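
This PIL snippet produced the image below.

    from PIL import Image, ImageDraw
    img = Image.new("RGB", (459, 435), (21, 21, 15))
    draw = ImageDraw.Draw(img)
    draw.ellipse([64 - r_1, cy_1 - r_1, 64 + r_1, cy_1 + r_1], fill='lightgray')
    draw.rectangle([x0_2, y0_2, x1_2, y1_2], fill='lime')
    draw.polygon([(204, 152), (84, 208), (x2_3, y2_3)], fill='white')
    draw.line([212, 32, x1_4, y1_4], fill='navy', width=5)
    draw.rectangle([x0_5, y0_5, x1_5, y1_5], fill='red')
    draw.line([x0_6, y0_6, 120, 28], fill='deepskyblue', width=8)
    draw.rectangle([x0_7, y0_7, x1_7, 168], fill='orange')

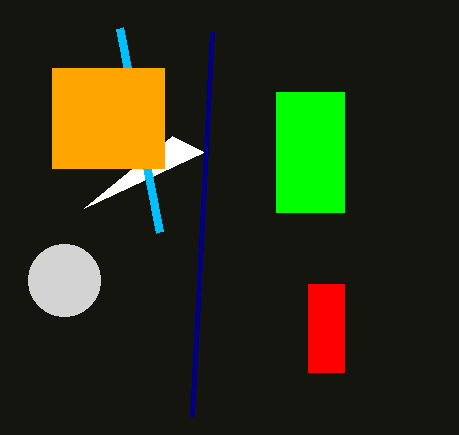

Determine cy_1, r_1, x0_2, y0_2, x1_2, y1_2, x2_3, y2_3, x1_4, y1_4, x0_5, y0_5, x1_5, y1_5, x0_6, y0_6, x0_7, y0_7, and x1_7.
cy_1 = 280; r_1 = 36; x0_2 = 276; y0_2 = 92; x1_2 = 344; y1_2 = 212; x2_3 = 172; y2_3 = 136; x1_4 = 192; y1_4 = 416; x0_5 = 308; y0_5 = 284; x1_5 = 344; y1_5 = 372; x0_6 = 160; y0_6 = 232; x0_7 = 52; y0_7 = 68; x1_7 = 164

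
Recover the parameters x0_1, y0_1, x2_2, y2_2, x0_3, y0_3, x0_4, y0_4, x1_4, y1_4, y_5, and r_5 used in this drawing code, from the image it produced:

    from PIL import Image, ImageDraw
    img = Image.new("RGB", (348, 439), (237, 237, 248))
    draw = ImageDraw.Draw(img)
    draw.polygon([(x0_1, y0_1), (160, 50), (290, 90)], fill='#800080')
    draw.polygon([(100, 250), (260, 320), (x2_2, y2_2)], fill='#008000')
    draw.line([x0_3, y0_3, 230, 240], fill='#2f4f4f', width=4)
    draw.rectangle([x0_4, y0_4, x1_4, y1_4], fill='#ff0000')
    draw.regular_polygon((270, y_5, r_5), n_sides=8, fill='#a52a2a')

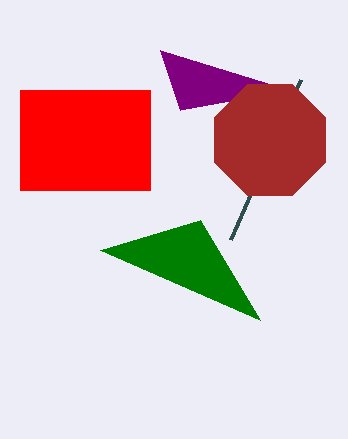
x0_1 = 180, y0_1 = 110, x2_2 = 200, y2_2 = 220, x0_3 = 300, y0_3 = 80, x0_4 = 20, y0_4 = 90, x1_4 = 150, y1_4 = 190, y_5 = 140, r_5 = 60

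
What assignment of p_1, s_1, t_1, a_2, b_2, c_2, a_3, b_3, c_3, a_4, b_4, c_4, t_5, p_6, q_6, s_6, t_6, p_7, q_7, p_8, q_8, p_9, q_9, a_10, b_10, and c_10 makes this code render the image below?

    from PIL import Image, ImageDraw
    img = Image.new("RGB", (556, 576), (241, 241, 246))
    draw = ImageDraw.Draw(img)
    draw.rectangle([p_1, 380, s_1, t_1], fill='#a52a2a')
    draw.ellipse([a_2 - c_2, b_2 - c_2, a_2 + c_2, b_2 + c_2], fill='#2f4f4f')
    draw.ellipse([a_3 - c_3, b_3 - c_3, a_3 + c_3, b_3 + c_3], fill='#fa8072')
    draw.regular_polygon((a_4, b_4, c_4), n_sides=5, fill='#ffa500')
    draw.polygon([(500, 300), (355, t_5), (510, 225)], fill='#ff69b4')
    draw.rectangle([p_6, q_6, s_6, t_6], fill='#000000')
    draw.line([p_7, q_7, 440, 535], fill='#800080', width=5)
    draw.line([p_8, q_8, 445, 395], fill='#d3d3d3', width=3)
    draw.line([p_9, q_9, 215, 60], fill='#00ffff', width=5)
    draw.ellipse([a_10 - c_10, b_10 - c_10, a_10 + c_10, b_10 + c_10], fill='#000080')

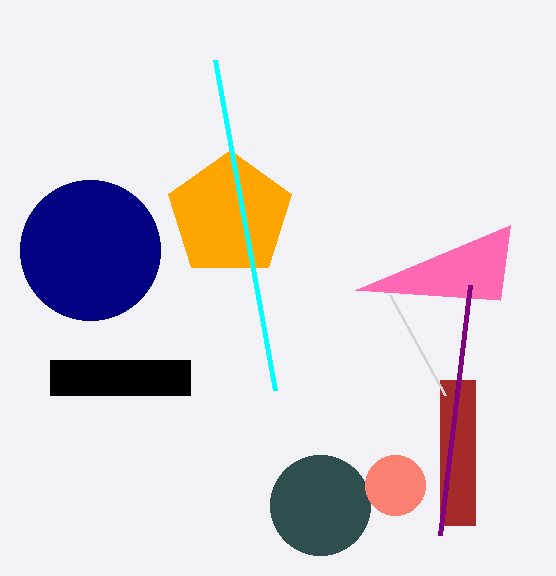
p_1 = 440, s_1 = 475, t_1 = 525, a_2 = 320, b_2 = 505, c_2 = 50, a_3 = 395, b_3 = 485, c_3 = 30, a_4 = 230, b_4 = 215, c_4 = 65, t_5 = 290, p_6 = 50, q_6 = 360, s_6 = 190, t_6 = 395, p_7 = 470, q_7 = 285, p_8 = 390, q_8 = 295, p_9 = 275, q_9 = 390, a_10 = 90, b_10 = 250, c_10 = 70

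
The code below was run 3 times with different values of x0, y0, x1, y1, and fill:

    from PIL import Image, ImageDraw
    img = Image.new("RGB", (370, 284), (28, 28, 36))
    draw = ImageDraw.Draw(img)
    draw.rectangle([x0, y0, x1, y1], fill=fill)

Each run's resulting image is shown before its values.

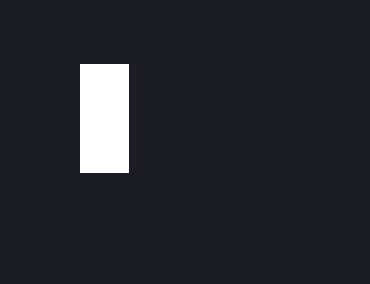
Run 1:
x0 = 80, y0 = 64, x1 = 128, y1 = 172, fill = 'white'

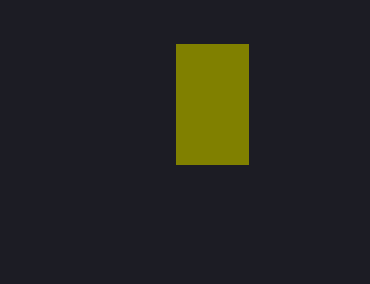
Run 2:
x0 = 176, y0 = 44, x1 = 248, y1 = 164, fill = 'olive'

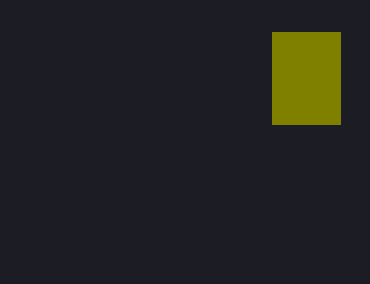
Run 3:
x0 = 272; y0 = 32; x1 = 340; y1 = 124; fill = 'olive'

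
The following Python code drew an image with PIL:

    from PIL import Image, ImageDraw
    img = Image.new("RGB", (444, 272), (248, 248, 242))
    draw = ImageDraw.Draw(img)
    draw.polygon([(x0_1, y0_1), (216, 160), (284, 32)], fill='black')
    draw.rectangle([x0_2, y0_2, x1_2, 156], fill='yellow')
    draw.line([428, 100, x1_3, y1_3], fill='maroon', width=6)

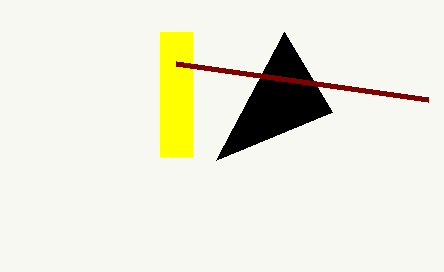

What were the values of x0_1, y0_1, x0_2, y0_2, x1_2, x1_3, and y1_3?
x0_1 = 332
y0_1 = 112
x0_2 = 160
y0_2 = 32
x1_2 = 192
x1_3 = 176
y1_3 = 64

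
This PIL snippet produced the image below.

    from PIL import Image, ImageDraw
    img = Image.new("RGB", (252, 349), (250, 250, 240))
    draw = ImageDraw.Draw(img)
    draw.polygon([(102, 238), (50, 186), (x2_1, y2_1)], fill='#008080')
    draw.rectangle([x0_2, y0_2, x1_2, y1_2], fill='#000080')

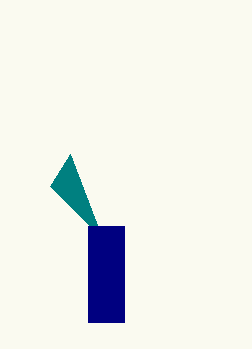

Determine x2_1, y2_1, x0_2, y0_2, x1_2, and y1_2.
x2_1 = 70
y2_1 = 154
x0_2 = 88
y0_2 = 226
x1_2 = 124
y1_2 = 322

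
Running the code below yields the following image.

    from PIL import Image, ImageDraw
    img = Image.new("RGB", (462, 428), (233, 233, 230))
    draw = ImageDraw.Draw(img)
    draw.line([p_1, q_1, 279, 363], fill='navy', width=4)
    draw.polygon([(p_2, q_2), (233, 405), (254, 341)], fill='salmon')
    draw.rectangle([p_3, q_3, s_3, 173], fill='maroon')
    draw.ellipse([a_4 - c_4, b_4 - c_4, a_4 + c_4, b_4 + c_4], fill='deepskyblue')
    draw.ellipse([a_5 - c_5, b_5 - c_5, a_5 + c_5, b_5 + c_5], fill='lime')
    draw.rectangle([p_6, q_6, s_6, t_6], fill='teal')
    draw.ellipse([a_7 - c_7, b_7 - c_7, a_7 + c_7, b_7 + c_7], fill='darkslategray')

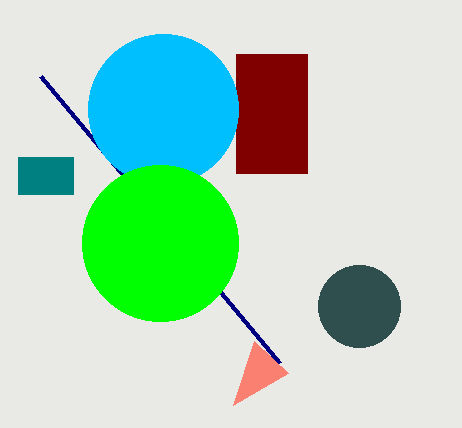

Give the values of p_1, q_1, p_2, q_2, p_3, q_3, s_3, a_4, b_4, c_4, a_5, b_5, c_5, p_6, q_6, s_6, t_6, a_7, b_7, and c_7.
p_1 = 40
q_1 = 76
p_2 = 288
q_2 = 373
p_3 = 236
q_3 = 54
s_3 = 307
a_4 = 163
b_4 = 109
c_4 = 75
a_5 = 160
b_5 = 243
c_5 = 78
p_6 = 18
q_6 = 157
s_6 = 73
t_6 = 194
a_7 = 359
b_7 = 306
c_7 = 41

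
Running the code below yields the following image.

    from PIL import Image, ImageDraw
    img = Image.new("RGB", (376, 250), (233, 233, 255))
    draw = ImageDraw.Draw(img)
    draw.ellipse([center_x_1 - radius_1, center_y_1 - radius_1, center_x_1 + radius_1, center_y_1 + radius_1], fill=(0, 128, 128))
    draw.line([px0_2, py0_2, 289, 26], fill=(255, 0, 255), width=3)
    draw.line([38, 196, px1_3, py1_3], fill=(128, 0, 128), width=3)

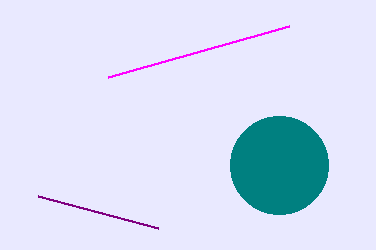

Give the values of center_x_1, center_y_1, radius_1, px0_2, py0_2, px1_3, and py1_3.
center_x_1 = 279
center_y_1 = 165
radius_1 = 49
px0_2 = 108
py0_2 = 77
px1_3 = 158
py1_3 = 228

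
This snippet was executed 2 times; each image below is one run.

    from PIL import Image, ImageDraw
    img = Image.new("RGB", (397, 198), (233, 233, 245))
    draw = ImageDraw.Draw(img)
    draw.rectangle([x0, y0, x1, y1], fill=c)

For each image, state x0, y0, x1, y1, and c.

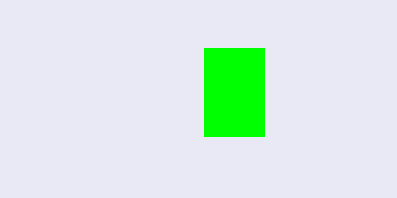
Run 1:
x0 = 204, y0 = 48, x1 = 264, y1 = 136, c = 'lime'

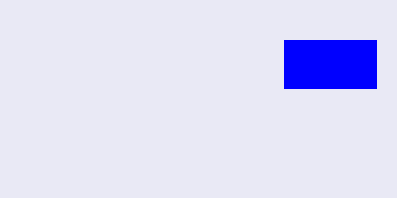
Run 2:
x0 = 284, y0 = 40, x1 = 376, y1 = 88, c = 'blue'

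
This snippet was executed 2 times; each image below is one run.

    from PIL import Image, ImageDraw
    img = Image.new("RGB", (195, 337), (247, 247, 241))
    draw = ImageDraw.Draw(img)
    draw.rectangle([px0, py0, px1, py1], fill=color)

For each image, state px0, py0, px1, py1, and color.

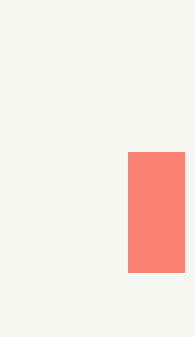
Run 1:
px0 = 128
py0 = 152
px1 = 184
py1 = 272
color = 'salmon'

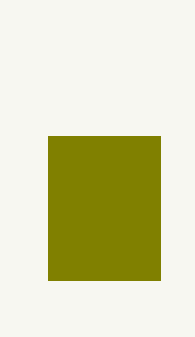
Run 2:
px0 = 48
py0 = 136
px1 = 160
py1 = 280
color = 'olive'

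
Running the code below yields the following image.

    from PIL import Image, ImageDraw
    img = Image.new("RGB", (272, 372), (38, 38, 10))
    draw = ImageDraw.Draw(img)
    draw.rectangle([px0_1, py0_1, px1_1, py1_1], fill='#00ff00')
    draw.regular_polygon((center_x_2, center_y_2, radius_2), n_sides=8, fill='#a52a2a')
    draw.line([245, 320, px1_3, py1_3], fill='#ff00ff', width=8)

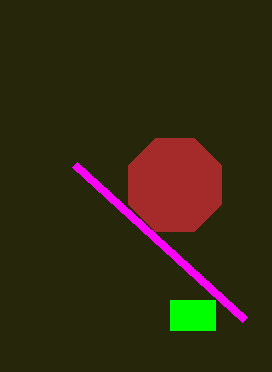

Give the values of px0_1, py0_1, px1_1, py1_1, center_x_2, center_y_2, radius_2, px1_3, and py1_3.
px0_1 = 170
py0_1 = 300
px1_1 = 215
py1_1 = 330
center_x_2 = 175
center_y_2 = 185
radius_2 = 50
px1_3 = 75
py1_3 = 165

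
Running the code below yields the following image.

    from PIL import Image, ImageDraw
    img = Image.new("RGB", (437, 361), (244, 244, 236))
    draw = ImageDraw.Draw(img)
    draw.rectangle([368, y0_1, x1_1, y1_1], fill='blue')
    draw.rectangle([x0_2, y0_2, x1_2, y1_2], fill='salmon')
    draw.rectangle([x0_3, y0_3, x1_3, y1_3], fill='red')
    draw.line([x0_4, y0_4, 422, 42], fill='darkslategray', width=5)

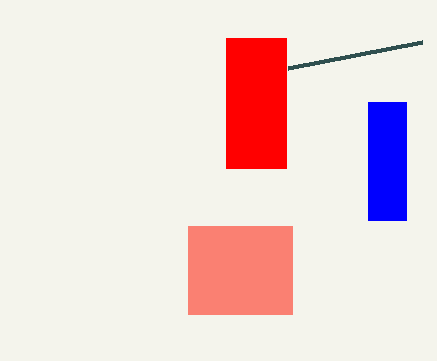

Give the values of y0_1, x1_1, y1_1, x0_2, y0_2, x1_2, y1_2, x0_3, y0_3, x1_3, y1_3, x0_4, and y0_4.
y0_1 = 102
x1_1 = 406
y1_1 = 220
x0_2 = 188
y0_2 = 226
x1_2 = 292
y1_2 = 314
x0_3 = 226
y0_3 = 38
x1_3 = 286
y1_3 = 168
x0_4 = 288
y0_4 = 68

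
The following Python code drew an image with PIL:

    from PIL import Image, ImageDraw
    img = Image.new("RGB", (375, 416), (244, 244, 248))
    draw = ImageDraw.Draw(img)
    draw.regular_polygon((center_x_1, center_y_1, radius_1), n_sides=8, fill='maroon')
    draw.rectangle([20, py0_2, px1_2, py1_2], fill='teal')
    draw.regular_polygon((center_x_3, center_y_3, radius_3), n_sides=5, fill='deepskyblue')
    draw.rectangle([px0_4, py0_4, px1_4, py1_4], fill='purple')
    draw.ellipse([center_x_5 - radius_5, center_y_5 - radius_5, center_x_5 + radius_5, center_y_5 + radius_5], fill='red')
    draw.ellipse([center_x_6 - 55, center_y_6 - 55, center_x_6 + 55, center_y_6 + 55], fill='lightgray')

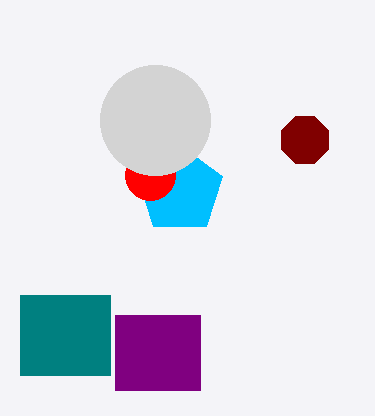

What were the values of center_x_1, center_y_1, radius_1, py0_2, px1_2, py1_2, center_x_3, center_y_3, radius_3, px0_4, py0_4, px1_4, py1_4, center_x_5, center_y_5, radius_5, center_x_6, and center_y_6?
center_x_1 = 305
center_y_1 = 140
radius_1 = 25
py0_2 = 295
px1_2 = 110
py1_2 = 375
center_x_3 = 180
center_y_3 = 190
radius_3 = 45
px0_4 = 115
py0_4 = 315
px1_4 = 200
py1_4 = 390
center_x_5 = 150
center_y_5 = 175
radius_5 = 25
center_x_6 = 155
center_y_6 = 120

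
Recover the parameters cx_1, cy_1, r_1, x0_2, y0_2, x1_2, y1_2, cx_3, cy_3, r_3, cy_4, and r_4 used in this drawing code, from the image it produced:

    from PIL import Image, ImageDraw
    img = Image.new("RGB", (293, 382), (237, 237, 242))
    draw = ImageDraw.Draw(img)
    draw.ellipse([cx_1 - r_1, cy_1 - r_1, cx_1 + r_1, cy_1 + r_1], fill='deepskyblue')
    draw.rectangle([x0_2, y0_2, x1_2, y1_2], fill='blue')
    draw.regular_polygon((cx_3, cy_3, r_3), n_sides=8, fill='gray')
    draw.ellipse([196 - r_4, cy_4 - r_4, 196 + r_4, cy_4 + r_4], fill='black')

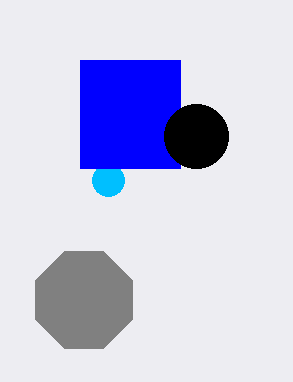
cx_1 = 108, cy_1 = 180, r_1 = 16, x0_2 = 80, y0_2 = 60, x1_2 = 180, y1_2 = 168, cx_3 = 84, cy_3 = 300, r_3 = 52, cy_4 = 136, r_4 = 32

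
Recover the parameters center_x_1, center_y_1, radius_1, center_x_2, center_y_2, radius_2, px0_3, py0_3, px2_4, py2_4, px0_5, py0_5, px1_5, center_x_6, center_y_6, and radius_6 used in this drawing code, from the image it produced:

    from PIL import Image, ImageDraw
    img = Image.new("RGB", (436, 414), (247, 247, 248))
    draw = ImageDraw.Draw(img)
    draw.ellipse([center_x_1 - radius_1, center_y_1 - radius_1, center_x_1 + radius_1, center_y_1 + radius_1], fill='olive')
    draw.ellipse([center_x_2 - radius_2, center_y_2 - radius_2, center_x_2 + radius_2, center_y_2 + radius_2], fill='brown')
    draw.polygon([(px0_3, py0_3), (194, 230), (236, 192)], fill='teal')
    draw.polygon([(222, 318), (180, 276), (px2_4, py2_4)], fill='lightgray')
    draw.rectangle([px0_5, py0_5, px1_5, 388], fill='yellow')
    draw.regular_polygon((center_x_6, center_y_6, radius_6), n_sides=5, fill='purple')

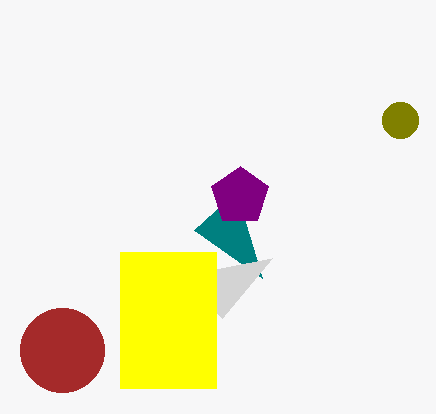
center_x_1 = 400, center_y_1 = 120, radius_1 = 18, center_x_2 = 62, center_y_2 = 350, radius_2 = 42, px0_3 = 262, py0_3 = 278, px2_4 = 272, py2_4 = 258, px0_5 = 120, py0_5 = 252, px1_5 = 216, center_x_6 = 240, center_y_6 = 196, radius_6 = 30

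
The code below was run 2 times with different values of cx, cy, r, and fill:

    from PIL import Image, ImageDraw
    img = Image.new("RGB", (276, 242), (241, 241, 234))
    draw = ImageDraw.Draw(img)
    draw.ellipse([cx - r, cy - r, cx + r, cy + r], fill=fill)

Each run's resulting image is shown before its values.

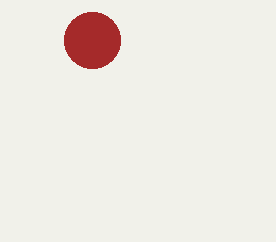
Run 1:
cx = 92, cy = 40, r = 28, fill = 'brown'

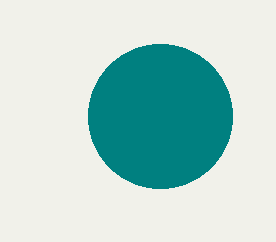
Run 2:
cx = 160, cy = 116, r = 72, fill = 'teal'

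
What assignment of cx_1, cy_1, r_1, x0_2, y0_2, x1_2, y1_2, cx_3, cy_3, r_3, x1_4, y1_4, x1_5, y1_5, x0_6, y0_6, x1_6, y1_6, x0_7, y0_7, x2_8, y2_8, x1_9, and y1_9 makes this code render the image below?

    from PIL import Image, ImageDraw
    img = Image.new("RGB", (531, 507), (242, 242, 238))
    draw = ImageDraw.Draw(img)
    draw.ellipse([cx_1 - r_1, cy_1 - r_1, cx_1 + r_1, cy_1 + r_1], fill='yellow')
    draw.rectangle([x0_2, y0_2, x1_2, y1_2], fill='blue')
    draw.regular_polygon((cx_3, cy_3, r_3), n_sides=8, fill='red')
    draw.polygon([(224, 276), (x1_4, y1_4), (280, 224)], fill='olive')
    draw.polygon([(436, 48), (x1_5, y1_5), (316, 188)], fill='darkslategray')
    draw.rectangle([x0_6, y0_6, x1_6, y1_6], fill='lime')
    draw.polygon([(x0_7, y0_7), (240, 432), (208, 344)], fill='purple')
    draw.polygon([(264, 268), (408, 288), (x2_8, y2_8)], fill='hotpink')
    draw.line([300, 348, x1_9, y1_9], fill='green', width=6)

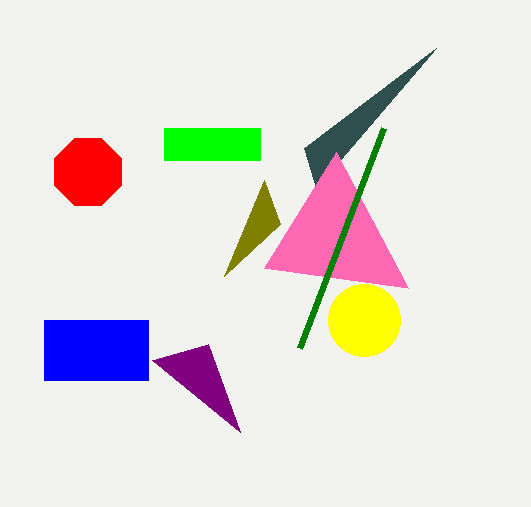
cx_1 = 364
cy_1 = 320
r_1 = 36
x0_2 = 44
y0_2 = 320
x1_2 = 148
y1_2 = 380
cx_3 = 88
cy_3 = 172
r_3 = 36
x1_4 = 264
y1_4 = 180
x1_5 = 304
y1_5 = 148
x0_6 = 164
y0_6 = 128
x1_6 = 260
y1_6 = 160
x0_7 = 152
y0_7 = 360
x2_8 = 336
y2_8 = 152
x1_9 = 384
y1_9 = 128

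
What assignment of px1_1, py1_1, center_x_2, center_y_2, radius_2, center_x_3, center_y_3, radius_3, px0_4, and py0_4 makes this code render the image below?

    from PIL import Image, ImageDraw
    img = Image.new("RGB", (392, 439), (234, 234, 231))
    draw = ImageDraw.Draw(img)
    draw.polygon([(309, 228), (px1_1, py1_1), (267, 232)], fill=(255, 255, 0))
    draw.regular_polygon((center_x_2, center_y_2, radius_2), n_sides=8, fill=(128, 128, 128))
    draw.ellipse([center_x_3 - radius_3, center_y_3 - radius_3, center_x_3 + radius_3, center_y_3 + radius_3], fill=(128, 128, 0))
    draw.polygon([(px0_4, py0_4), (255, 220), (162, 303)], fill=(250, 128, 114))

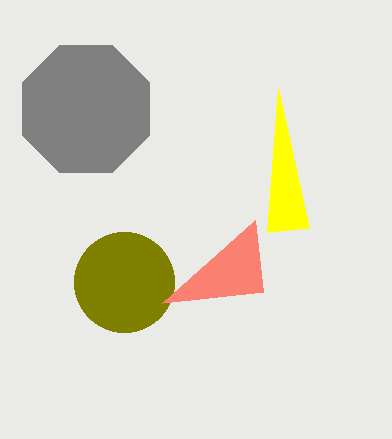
px1_1 = 278
py1_1 = 88
center_x_2 = 86
center_y_2 = 109
radius_2 = 69
center_x_3 = 124
center_y_3 = 282
radius_3 = 50
px0_4 = 263
py0_4 = 292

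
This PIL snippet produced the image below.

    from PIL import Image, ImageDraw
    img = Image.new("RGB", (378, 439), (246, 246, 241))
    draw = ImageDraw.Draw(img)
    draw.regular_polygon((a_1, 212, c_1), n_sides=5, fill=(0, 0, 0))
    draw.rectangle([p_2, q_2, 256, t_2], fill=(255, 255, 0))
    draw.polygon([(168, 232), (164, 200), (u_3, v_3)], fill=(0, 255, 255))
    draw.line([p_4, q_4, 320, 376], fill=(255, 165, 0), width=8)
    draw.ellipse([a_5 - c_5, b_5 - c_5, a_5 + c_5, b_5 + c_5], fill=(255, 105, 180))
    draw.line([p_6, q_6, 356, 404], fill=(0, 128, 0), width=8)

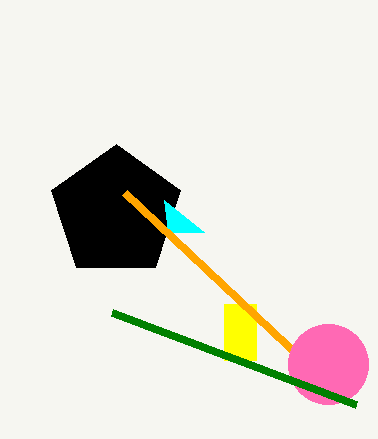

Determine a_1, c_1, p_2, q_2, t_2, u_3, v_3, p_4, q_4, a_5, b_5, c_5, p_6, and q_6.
a_1 = 116
c_1 = 68
p_2 = 224
q_2 = 304
t_2 = 360
u_3 = 204
v_3 = 232
p_4 = 124
q_4 = 192
a_5 = 328
b_5 = 364
c_5 = 40
p_6 = 112
q_6 = 312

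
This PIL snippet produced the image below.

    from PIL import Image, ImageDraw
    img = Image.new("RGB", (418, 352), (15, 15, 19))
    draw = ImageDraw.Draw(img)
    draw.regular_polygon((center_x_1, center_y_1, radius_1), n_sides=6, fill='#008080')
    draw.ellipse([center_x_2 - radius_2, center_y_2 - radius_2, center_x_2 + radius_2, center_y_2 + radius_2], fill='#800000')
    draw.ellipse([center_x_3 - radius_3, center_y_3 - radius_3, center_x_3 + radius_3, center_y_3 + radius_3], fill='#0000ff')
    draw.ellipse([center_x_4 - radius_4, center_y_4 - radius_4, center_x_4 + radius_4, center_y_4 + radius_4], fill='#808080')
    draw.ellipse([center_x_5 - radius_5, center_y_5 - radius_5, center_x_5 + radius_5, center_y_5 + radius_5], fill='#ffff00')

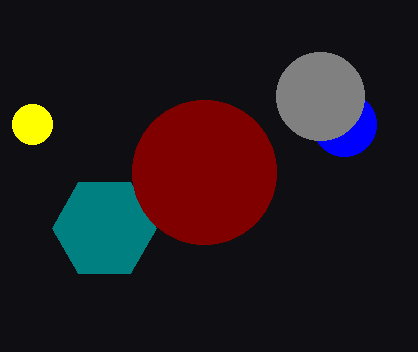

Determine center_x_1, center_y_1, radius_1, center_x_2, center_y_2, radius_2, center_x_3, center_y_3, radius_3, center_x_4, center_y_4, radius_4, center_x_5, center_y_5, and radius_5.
center_x_1 = 104, center_y_1 = 228, radius_1 = 52, center_x_2 = 204, center_y_2 = 172, radius_2 = 72, center_x_3 = 344, center_y_3 = 124, radius_3 = 32, center_x_4 = 320, center_y_4 = 96, radius_4 = 44, center_x_5 = 32, center_y_5 = 124, radius_5 = 20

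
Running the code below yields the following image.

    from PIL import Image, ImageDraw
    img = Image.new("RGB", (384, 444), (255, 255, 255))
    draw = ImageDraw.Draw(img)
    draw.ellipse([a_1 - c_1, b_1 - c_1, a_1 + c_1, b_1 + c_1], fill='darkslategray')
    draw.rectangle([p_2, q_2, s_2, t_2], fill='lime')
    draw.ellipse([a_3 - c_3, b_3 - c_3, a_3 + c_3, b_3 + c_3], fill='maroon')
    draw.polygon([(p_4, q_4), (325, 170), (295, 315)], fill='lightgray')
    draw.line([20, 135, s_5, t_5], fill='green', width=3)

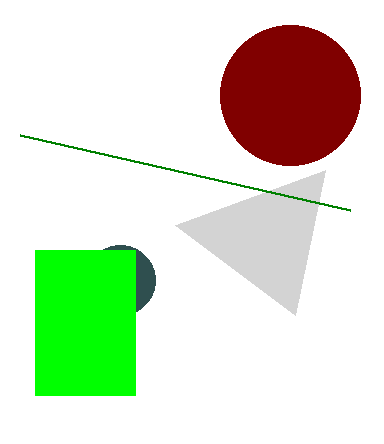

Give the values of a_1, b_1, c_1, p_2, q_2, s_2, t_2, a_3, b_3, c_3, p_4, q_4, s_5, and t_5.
a_1 = 120
b_1 = 280
c_1 = 35
p_2 = 35
q_2 = 250
s_2 = 135
t_2 = 395
a_3 = 290
b_3 = 95
c_3 = 70
p_4 = 175
q_4 = 225
s_5 = 350
t_5 = 210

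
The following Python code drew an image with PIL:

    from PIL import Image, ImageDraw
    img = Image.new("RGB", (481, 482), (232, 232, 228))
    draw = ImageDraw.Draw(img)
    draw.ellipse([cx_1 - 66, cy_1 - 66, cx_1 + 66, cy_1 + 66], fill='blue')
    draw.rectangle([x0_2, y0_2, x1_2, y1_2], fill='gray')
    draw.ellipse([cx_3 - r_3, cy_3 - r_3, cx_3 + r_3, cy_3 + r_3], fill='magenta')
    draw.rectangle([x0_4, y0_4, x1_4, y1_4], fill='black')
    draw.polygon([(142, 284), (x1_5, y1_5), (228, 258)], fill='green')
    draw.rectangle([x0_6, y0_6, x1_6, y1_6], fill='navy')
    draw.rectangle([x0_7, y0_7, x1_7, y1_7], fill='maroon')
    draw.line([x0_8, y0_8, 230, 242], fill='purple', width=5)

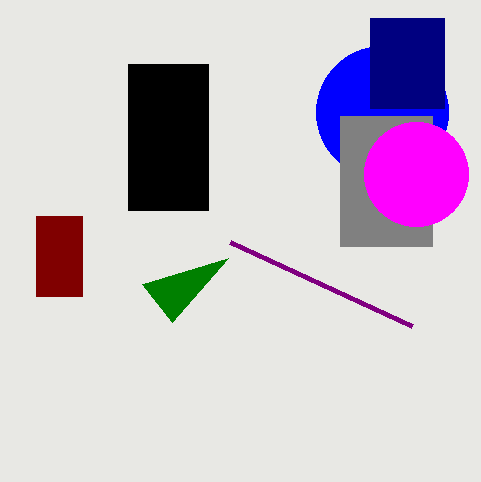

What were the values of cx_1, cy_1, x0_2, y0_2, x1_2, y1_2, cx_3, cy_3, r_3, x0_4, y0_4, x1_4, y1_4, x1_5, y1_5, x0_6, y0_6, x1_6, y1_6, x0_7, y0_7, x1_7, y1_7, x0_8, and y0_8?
cx_1 = 382, cy_1 = 112, x0_2 = 340, y0_2 = 116, x1_2 = 432, y1_2 = 246, cx_3 = 416, cy_3 = 174, r_3 = 52, x0_4 = 128, y0_4 = 64, x1_4 = 208, y1_4 = 210, x1_5 = 172, y1_5 = 322, x0_6 = 370, y0_6 = 18, x1_6 = 444, y1_6 = 108, x0_7 = 36, y0_7 = 216, x1_7 = 82, y1_7 = 296, x0_8 = 412, y0_8 = 326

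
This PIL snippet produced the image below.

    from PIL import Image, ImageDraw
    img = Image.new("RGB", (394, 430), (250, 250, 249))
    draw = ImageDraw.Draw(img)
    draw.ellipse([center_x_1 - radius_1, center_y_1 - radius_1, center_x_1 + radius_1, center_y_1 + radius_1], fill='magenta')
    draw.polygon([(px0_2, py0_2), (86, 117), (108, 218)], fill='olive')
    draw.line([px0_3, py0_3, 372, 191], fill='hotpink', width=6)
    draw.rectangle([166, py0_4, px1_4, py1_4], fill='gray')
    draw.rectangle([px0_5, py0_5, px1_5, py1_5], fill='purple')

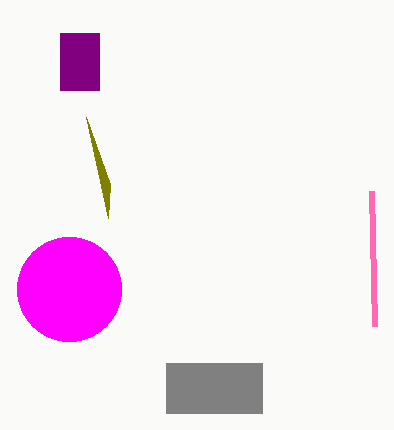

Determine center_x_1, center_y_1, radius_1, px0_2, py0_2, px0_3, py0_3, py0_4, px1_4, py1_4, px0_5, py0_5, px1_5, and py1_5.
center_x_1 = 69, center_y_1 = 289, radius_1 = 52, px0_2 = 110, py0_2 = 184, px0_3 = 375, py0_3 = 326, py0_4 = 363, px1_4 = 262, py1_4 = 413, px0_5 = 60, py0_5 = 33, px1_5 = 99, py1_5 = 90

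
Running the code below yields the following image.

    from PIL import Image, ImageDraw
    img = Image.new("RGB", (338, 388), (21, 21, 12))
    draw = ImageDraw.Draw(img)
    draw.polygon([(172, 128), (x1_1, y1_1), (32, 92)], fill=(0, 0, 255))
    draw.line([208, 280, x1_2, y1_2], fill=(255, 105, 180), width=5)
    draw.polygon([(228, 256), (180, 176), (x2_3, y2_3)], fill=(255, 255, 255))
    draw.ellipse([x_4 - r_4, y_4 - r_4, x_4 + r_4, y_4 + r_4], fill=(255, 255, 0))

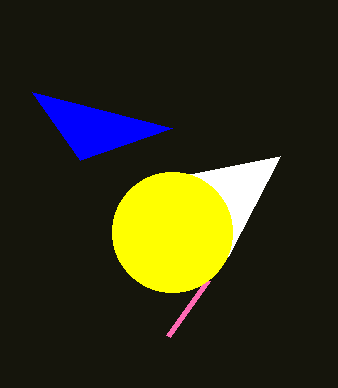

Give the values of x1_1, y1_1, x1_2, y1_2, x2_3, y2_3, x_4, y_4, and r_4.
x1_1 = 80
y1_1 = 160
x1_2 = 168
y1_2 = 336
x2_3 = 280
y2_3 = 156
x_4 = 172
y_4 = 232
r_4 = 60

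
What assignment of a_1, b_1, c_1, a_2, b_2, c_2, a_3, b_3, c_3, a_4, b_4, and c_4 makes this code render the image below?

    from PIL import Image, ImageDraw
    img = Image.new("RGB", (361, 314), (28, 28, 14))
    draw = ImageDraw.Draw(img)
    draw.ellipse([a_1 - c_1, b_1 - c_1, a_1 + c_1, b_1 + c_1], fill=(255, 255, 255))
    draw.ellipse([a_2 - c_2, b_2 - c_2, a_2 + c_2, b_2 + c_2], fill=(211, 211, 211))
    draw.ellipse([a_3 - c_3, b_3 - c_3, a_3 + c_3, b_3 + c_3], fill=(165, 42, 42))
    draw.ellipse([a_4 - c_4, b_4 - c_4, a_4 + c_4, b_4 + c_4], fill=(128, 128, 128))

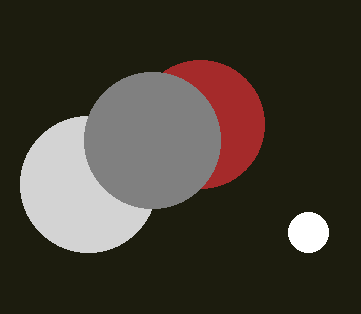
a_1 = 308
b_1 = 232
c_1 = 20
a_2 = 88
b_2 = 184
c_2 = 68
a_3 = 200
b_3 = 124
c_3 = 64
a_4 = 152
b_4 = 140
c_4 = 68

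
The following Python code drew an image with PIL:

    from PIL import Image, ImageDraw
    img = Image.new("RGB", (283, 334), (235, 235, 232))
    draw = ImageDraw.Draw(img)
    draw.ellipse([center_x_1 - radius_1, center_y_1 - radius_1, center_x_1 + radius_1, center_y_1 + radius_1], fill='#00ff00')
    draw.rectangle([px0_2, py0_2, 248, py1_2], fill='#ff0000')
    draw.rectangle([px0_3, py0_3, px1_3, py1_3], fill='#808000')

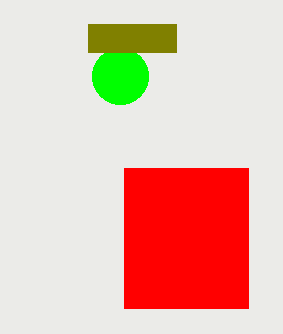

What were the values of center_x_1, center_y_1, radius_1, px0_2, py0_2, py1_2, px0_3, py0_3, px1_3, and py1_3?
center_x_1 = 120, center_y_1 = 76, radius_1 = 28, px0_2 = 124, py0_2 = 168, py1_2 = 308, px0_3 = 88, py0_3 = 24, px1_3 = 176, py1_3 = 52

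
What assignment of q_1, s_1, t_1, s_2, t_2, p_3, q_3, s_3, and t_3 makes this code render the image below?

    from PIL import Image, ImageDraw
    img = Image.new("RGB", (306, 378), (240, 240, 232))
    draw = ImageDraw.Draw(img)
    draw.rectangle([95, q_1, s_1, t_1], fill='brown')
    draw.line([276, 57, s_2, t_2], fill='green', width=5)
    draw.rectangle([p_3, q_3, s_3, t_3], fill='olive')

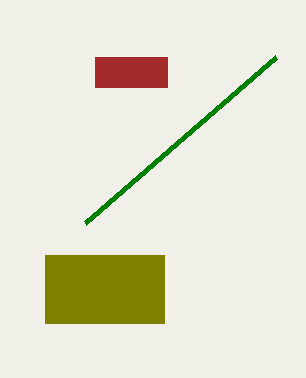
q_1 = 57, s_1 = 167, t_1 = 87, s_2 = 85, t_2 = 223, p_3 = 45, q_3 = 255, s_3 = 164, t_3 = 323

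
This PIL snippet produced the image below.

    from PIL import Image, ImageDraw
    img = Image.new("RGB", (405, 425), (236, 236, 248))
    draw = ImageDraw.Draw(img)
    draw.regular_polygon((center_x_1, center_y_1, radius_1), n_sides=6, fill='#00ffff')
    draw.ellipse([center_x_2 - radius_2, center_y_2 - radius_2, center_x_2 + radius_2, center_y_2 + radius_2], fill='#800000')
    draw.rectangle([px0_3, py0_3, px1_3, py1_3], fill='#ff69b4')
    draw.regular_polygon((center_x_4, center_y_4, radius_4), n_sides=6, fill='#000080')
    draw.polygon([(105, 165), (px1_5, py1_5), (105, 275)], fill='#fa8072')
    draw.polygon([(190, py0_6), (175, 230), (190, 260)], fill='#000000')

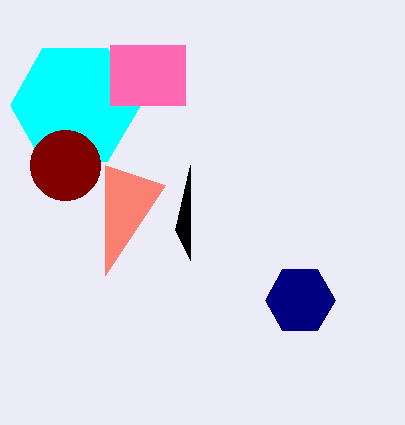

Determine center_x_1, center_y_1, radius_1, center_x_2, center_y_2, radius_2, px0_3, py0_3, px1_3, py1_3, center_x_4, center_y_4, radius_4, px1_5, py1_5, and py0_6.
center_x_1 = 75, center_y_1 = 105, radius_1 = 65, center_x_2 = 65, center_y_2 = 165, radius_2 = 35, px0_3 = 110, py0_3 = 45, px1_3 = 185, py1_3 = 105, center_x_4 = 300, center_y_4 = 300, radius_4 = 35, px1_5 = 165, py1_5 = 185, py0_6 = 165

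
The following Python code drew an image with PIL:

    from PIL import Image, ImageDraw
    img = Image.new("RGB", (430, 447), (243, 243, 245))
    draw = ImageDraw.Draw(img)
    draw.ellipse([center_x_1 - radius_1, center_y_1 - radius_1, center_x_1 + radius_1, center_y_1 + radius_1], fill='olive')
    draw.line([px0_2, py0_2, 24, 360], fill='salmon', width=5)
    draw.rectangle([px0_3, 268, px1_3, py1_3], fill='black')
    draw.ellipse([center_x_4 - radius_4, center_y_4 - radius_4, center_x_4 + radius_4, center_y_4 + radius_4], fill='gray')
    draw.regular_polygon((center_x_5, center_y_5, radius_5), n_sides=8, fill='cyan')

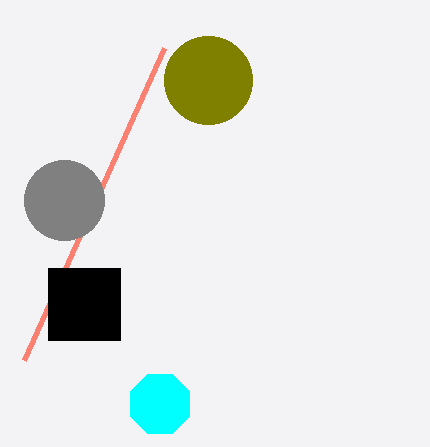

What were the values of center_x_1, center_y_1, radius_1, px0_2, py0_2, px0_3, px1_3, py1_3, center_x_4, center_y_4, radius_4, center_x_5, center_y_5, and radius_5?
center_x_1 = 208, center_y_1 = 80, radius_1 = 44, px0_2 = 164, py0_2 = 48, px0_3 = 48, px1_3 = 120, py1_3 = 340, center_x_4 = 64, center_y_4 = 200, radius_4 = 40, center_x_5 = 160, center_y_5 = 404, radius_5 = 32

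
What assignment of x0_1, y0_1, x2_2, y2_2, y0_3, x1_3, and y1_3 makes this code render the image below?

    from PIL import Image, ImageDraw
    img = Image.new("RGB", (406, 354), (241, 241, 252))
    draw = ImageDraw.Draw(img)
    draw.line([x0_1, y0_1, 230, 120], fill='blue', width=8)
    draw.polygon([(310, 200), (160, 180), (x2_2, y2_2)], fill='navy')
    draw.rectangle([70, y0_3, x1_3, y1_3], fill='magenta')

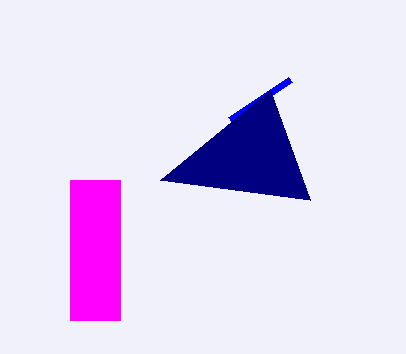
x0_1 = 290; y0_1 = 80; x2_2 = 270; y2_2 = 90; y0_3 = 180; x1_3 = 120; y1_3 = 320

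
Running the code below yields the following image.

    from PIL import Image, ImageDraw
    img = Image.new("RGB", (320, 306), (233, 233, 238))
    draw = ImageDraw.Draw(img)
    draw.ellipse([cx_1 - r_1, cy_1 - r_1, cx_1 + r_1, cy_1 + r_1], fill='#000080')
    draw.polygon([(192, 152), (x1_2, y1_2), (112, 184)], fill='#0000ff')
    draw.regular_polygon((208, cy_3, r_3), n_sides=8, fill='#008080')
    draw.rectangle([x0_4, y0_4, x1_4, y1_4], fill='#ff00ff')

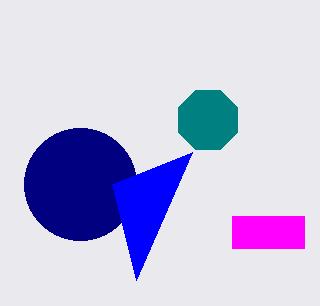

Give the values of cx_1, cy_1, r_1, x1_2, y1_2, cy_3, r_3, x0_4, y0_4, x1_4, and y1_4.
cx_1 = 80; cy_1 = 184; r_1 = 56; x1_2 = 136; y1_2 = 280; cy_3 = 120; r_3 = 32; x0_4 = 232; y0_4 = 216; x1_4 = 304; y1_4 = 248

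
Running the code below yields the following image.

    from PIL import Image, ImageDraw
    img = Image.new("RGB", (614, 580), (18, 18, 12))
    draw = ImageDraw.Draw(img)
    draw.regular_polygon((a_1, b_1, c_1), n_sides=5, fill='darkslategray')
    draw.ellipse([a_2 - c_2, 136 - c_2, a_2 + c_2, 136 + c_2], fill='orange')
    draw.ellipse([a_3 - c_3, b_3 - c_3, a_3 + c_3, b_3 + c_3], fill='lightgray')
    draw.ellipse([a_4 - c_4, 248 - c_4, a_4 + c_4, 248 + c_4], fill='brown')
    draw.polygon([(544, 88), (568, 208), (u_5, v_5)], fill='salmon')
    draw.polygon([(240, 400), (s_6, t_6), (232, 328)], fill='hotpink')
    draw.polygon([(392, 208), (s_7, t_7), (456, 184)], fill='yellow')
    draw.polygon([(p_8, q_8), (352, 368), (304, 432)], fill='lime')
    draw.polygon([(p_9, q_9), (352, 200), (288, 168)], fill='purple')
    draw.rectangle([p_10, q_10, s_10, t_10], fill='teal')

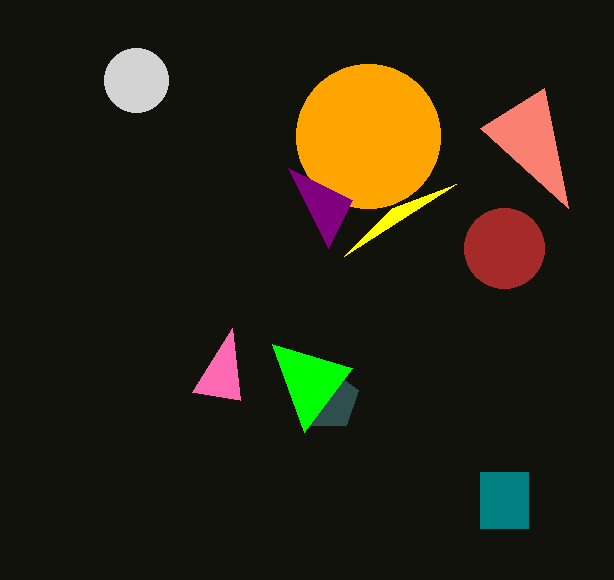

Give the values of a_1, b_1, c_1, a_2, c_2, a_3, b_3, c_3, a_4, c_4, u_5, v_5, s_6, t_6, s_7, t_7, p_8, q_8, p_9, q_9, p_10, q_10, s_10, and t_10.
a_1 = 328; b_1 = 400; c_1 = 32; a_2 = 368; c_2 = 72; a_3 = 136; b_3 = 80; c_3 = 32; a_4 = 504; c_4 = 40; u_5 = 480; v_5 = 128; s_6 = 192; t_6 = 392; s_7 = 344; t_7 = 256; p_8 = 272; q_8 = 344; p_9 = 328; q_9 = 248; p_10 = 480; q_10 = 472; s_10 = 528; t_10 = 528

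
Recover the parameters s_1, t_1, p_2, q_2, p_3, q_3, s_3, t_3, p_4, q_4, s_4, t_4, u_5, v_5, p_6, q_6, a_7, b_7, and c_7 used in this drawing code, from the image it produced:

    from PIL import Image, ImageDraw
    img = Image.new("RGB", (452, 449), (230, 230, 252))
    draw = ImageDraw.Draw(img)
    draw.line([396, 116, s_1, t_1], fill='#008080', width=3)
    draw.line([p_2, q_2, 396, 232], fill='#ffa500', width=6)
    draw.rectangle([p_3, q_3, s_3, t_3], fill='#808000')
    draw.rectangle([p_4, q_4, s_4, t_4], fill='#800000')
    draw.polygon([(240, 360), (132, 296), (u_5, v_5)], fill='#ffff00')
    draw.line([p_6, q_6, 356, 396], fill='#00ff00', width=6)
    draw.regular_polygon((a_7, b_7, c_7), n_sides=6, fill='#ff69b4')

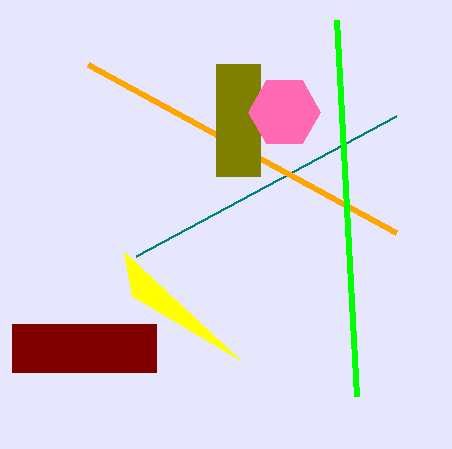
s_1 = 136; t_1 = 256; p_2 = 88; q_2 = 64; p_3 = 216; q_3 = 64; s_3 = 260; t_3 = 176; p_4 = 12; q_4 = 324; s_4 = 156; t_4 = 372; u_5 = 124; v_5 = 252; p_6 = 336; q_6 = 20; a_7 = 284; b_7 = 112; c_7 = 36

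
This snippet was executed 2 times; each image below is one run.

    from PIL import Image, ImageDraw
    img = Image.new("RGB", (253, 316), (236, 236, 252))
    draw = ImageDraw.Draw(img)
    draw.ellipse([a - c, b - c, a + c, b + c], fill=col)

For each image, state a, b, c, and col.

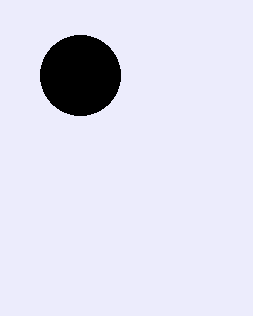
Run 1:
a = 80
b = 75
c = 40
col = 'black'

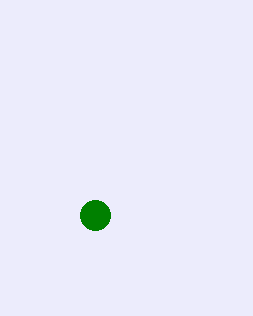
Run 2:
a = 95, b = 215, c = 15, col = 'green'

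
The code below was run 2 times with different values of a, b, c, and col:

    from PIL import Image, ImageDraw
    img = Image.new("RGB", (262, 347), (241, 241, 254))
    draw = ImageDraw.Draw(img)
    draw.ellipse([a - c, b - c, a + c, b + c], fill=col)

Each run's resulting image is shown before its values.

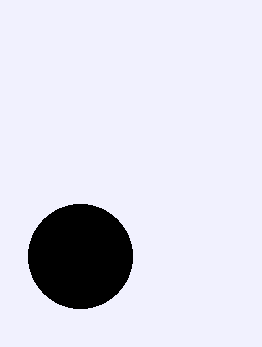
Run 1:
a = 80; b = 256; c = 52; col = 'black'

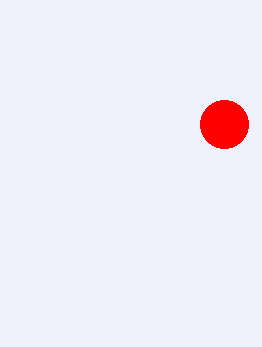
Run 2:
a = 224
b = 124
c = 24
col = 'red'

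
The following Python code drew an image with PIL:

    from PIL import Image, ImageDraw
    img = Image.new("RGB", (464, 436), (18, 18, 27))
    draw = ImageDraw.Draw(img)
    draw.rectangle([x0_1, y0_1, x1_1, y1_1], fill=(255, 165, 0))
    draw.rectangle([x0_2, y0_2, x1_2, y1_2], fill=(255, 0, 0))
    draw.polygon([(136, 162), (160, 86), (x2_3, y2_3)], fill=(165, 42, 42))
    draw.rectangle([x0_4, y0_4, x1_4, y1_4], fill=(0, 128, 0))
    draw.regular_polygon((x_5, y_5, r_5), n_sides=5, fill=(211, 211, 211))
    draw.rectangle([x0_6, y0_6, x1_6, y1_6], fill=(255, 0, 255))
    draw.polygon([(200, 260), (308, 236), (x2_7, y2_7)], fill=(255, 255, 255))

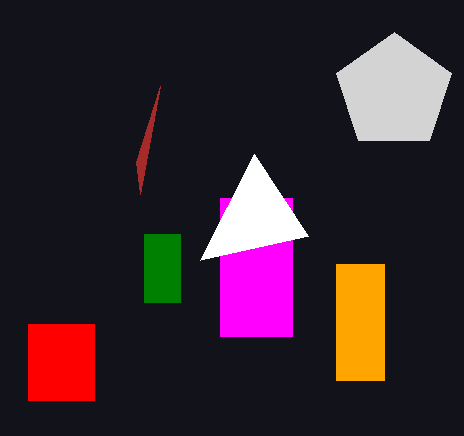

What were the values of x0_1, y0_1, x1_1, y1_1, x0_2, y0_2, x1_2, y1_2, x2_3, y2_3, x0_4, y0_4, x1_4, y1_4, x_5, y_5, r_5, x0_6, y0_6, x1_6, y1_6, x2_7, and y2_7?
x0_1 = 336; y0_1 = 264; x1_1 = 384; y1_1 = 380; x0_2 = 28; y0_2 = 324; x1_2 = 94; y1_2 = 400; x2_3 = 140; y2_3 = 194; x0_4 = 144; y0_4 = 234; x1_4 = 180; y1_4 = 302; x_5 = 394; y_5 = 92; r_5 = 60; x0_6 = 220; y0_6 = 198; x1_6 = 292; y1_6 = 336; x2_7 = 254; y2_7 = 154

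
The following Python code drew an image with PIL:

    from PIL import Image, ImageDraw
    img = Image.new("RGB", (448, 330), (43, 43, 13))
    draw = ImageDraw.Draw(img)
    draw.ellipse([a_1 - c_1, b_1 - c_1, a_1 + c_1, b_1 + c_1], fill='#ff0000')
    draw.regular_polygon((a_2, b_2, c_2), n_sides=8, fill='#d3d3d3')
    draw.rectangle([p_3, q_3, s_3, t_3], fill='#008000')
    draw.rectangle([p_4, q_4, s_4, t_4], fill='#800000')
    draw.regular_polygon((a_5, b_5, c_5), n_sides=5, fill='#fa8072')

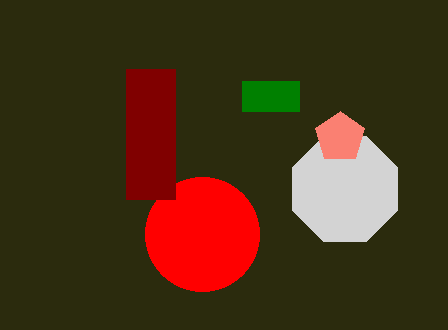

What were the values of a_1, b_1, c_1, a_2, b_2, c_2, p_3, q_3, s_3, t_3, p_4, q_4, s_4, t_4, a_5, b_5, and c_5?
a_1 = 202; b_1 = 234; c_1 = 57; a_2 = 345; b_2 = 189; c_2 = 57; p_3 = 242; q_3 = 81; s_3 = 299; t_3 = 111; p_4 = 126; q_4 = 69; s_4 = 175; t_4 = 199; a_5 = 340; b_5 = 137; c_5 = 26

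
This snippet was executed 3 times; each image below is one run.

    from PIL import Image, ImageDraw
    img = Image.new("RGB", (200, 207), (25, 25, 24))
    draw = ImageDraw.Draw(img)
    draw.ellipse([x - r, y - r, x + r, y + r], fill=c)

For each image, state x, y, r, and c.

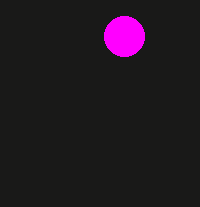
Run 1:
x = 124; y = 36; r = 20; c = 'magenta'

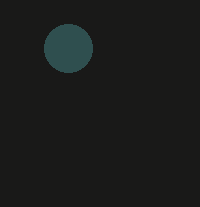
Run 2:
x = 68
y = 48
r = 24
c = 'darkslategray'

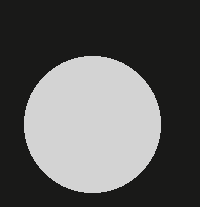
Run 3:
x = 92
y = 124
r = 68
c = 'lightgray'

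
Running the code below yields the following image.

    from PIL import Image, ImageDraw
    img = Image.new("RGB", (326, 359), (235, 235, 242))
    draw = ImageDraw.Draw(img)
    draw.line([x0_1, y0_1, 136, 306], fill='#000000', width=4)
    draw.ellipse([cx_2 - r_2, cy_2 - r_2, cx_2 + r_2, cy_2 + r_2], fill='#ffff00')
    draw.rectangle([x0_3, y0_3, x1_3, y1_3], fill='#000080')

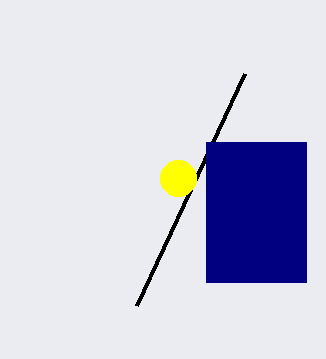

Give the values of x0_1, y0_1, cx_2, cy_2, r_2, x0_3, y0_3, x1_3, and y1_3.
x0_1 = 244
y0_1 = 74
cx_2 = 178
cy_2 = 178
r_2 = 18
x0_3 = 206
y0_3 = 142
x1_3 = 306
y1_3 = 282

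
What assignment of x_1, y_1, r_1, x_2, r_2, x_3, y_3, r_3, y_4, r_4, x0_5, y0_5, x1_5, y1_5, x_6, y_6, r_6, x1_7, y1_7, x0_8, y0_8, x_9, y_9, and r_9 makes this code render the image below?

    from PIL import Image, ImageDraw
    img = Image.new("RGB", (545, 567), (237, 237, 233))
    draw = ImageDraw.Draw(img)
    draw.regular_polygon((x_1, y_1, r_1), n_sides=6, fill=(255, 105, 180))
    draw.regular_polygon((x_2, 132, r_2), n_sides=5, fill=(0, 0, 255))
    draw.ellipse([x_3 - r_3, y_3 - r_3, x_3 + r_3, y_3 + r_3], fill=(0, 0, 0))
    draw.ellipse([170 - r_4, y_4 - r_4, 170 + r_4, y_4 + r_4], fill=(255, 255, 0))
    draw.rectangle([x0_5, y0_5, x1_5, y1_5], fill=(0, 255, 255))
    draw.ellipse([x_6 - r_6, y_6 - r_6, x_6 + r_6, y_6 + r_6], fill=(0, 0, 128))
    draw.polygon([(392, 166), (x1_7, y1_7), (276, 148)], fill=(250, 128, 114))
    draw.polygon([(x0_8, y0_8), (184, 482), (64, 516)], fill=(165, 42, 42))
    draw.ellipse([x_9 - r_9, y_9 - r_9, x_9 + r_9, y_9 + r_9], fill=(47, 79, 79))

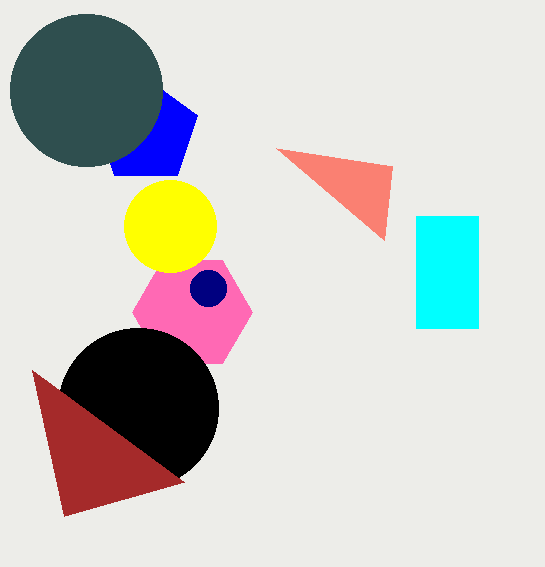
x_1 = 192, y_1 = 312, r_1 = 60, x_2 = 146, r_2 = 54, x_3 = 138, y_3 = 408, r_3 = 80, y_4 = 226, r_4 = 46, x0_5 = 416, y0_5 = 216, x1_5 = 478, y1_5 = 328, x_6 = 208, y_6 = 288, r_6 = 18, x1_7 = 384, y1_7 = 240, x0_8 = 32, y0_8 = 370, x_9 = 86, y_9 = 90, r_9 = 76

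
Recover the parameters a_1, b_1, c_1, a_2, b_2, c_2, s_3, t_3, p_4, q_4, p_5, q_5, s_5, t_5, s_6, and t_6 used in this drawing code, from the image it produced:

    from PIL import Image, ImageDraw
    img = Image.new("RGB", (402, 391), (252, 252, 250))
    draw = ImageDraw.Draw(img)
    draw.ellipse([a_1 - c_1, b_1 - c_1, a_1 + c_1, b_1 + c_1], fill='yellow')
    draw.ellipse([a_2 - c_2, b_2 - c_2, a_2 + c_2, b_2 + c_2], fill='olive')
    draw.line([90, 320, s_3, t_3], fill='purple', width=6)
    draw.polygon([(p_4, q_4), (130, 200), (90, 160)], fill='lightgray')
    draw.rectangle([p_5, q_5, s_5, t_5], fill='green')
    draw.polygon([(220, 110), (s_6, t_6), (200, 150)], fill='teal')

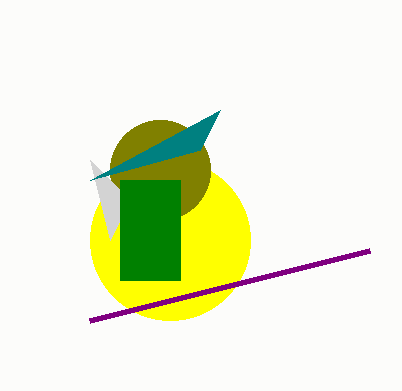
a_1 = 170; b_1 = 240; c_1 = 80; a_2 = 160; b_2 = 170; c_2 = 50; s_3 = 370; t_3 = 250; p_4 = 110; q_4 = 240; p_5 = 120; q_5 = 180; s_5 = 180; t_5 = 280; s_6 = 90; t_6 = 180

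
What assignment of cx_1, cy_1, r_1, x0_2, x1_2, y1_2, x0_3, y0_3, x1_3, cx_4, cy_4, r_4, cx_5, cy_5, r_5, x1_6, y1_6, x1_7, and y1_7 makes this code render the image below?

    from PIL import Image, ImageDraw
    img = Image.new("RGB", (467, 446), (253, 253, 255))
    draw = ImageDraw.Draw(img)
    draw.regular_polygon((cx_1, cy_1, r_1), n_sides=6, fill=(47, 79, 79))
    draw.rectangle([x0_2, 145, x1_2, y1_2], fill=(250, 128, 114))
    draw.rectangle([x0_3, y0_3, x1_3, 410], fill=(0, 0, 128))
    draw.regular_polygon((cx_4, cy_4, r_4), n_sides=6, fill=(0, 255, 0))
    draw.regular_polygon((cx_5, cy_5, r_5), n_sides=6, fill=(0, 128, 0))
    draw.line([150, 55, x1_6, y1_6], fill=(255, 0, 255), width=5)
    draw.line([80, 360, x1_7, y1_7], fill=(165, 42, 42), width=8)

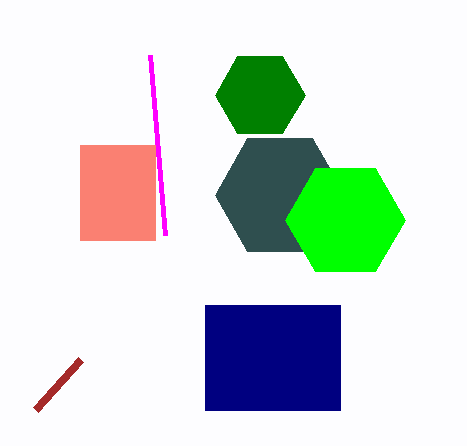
cx_1 = 280, cy_1 = 195, r_1 = 65, x0_2 = 80, x1_2 = 155, y1_2 = 240, x0_3 = 205, y0_3 = 305, x1_3 = 340, cx_4 = 345, cy_4 = 220, r_4 = 60, cx_5 = 260, cy_5 = 95, r_5 = 45, x1_6 = 165, y1_6 = 235, x1_7 = 35, y1_7 = 410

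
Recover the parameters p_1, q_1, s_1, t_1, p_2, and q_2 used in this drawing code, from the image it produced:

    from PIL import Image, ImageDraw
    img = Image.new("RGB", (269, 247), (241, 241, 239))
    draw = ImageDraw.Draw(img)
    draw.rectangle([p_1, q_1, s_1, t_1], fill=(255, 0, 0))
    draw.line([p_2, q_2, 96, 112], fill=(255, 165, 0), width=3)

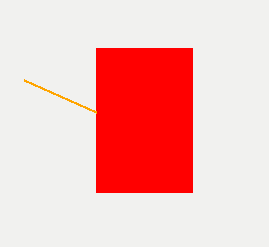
p_1 = 96
q_1 = 48
s_1 = 192
t_1 = 192
p_2 = 24
q_2 = 80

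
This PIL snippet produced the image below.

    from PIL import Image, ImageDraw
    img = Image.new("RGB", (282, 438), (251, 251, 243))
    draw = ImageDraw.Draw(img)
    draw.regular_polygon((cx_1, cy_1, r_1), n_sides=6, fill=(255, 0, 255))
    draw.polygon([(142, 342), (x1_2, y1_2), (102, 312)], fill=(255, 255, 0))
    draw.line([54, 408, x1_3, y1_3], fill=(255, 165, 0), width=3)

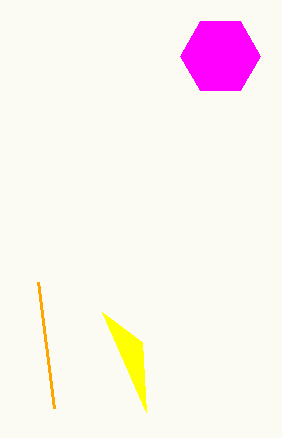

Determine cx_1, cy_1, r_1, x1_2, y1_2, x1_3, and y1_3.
cx_1 = 220, cy_1 = 56, r_1 = 40, x1_2 = 146, y1_2 = 412, x1_3 = 38, y1_3 = 282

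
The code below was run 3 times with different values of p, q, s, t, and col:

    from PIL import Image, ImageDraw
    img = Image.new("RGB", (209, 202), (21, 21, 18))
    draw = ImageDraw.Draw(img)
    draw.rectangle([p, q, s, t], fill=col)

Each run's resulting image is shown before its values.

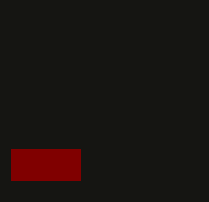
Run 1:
p = 11; q = 149; s = 80; t = 180; col = 'maroon'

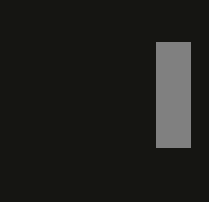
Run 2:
p = 156, q = 42, s = 190, t = 147, col = 'gray'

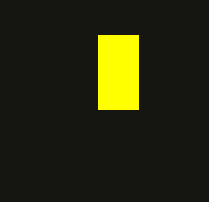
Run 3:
p = 98, q = 35, s = 138, t = 109, col = 'yellow'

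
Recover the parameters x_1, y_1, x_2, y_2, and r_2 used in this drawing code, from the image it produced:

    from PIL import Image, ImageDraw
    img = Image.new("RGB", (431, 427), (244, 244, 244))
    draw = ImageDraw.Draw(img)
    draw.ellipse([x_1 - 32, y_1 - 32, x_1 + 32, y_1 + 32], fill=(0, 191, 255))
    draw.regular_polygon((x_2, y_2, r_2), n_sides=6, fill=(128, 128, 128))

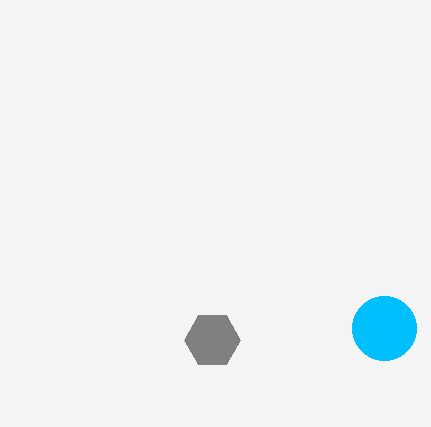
x_1 = 384
y_1 = 328
x_2 = 212
y_2 = 340
r_2 = 28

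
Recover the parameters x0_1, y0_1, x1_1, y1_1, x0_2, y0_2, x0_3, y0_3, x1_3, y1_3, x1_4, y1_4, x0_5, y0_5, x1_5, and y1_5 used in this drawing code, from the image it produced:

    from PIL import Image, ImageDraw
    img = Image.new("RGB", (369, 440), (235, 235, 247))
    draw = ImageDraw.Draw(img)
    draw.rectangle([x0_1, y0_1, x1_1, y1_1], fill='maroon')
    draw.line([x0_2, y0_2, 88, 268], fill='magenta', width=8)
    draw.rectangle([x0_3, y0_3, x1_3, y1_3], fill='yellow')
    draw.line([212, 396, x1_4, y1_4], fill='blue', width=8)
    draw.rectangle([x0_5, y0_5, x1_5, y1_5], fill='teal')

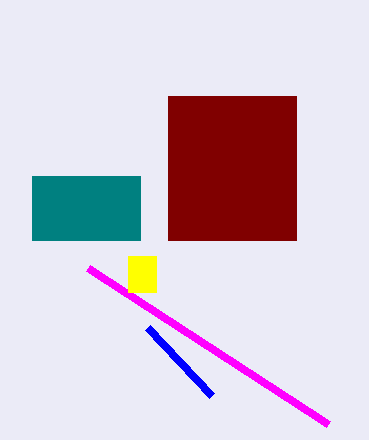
x0_1 = 168; y0_1 = 96; x1_1 = 296; y1_1 = 240; x0_2 = 328; y0_2 = 424; x0_3 = 128; y0_3 = 256; x1_3 = 156; y1_3 = 292; x1_4 = 148; y1_4 = 328; x0_5 = 32; y0_5 = 176; x1_5 = 140; y1_5 = 240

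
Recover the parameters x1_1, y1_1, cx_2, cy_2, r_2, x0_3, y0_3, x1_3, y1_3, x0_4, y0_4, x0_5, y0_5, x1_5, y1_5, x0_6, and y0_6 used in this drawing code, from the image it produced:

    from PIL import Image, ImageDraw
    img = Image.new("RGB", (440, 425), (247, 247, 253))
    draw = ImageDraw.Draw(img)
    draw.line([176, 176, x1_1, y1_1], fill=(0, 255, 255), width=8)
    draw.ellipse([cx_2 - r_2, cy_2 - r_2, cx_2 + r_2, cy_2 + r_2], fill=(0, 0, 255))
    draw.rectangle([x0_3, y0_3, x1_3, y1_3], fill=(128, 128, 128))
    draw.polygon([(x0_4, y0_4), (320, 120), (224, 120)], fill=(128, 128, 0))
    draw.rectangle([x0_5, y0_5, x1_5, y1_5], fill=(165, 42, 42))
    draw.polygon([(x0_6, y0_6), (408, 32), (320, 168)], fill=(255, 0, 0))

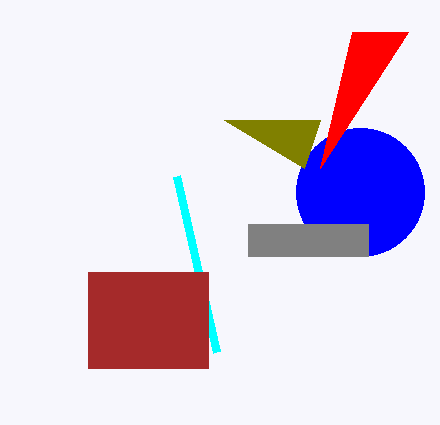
x1_1 = 216
y1_1 = 352
cx_2 = 360
cy_2 = 192
r_2 = 64
x0_3 = 248
y0_3 = 224
x1_3 = 368
y1_3 = 256
x0_4 = 304
y0_4 = 168
x0_5 = 88
y0_5 = 272
x1_5 = 208
y1_5 = 368
x0_6 = 352
y0_6 = 32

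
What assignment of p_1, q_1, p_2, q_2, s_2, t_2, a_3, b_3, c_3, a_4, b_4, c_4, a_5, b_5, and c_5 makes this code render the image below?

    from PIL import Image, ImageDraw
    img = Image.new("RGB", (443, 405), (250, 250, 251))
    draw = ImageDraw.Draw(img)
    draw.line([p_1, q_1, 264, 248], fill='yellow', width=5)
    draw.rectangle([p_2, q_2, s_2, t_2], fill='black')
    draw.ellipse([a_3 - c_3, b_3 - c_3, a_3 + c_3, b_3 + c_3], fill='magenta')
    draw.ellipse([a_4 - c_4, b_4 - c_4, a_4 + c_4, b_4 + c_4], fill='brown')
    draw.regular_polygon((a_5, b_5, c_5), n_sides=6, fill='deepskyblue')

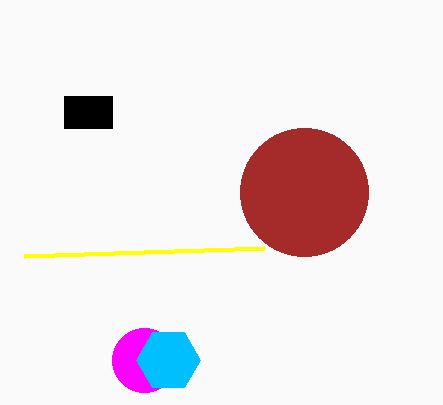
p_1 = 24
q_1 = 256
p_2 = 64
q_2 = 96
s_2 = 112
t_2 = 128
a_3 = 144
b_3 = 360
c_3 = 32
a_4 = 304
b_4 = 192
c_4 = 64
a_5 = 168
b_5 = 360
c_5 = 32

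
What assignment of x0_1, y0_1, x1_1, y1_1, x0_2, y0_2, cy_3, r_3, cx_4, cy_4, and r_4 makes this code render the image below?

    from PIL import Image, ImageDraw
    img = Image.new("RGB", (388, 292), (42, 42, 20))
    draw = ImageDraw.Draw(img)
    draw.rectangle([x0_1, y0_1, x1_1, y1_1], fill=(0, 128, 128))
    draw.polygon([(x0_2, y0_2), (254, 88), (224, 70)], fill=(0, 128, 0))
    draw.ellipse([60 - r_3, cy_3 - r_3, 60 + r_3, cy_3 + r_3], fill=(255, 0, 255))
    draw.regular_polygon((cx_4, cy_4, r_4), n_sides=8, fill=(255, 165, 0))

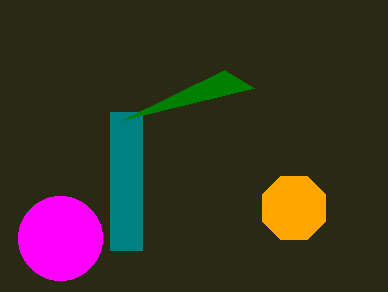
x0_1 = 110, y0_1 = 112, x1_1 = 142, y1_1 = 250, x0_2 = 122, y0_2 = 120, cy_3 = 238, r_3 = 42, cx_4 = 294, cy_4 = 208, r_4 = 34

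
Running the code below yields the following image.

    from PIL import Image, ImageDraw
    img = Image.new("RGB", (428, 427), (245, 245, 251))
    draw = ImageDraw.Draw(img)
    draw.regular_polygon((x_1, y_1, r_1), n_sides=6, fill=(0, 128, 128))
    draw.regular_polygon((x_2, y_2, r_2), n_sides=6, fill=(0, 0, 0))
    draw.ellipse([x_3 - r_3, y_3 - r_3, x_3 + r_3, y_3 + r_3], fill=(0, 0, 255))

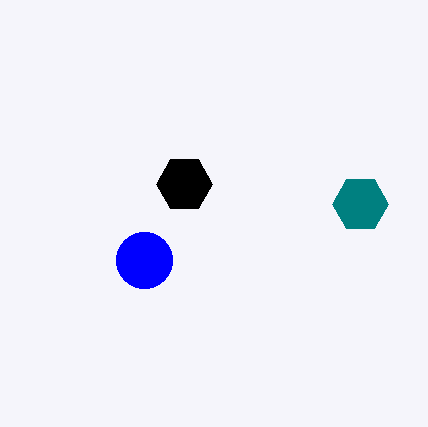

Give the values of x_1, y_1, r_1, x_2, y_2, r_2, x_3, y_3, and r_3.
x_1 = 360, y_1 = 204, r_1 = 28, x_2 = 184, y_2 = 184, r_2 = 28, x_3 = 144, y_3 = 260, r_3 = 28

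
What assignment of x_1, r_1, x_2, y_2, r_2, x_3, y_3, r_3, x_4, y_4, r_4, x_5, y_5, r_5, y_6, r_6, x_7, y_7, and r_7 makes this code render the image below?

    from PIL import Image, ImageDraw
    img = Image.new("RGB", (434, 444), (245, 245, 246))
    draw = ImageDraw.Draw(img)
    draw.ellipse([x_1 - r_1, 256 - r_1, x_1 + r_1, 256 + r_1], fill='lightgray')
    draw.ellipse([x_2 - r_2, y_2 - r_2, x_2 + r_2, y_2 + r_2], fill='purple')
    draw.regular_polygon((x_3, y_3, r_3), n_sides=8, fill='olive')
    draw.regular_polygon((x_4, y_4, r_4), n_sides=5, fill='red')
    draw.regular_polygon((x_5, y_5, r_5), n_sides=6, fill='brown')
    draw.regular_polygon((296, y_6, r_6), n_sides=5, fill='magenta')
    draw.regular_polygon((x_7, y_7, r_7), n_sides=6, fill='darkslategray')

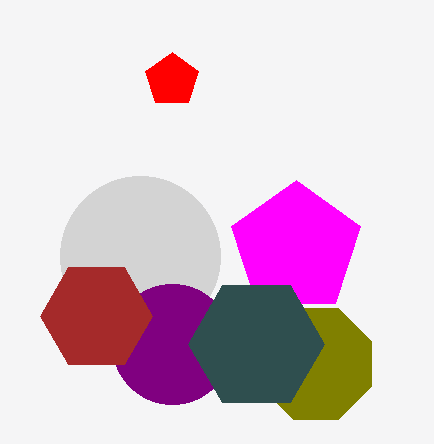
x_1 = 140; r_1 = 80; x_2 = 172; y_2 = 344; r_2 = 60; x_3 = 316; y_3 = 364; r_3 = 60; x_4 = 172; y_4 = 80; r_4 = 28; x_5 = 96; y_5 = 316; r_5 = 56; y_6 = 248; r_6 = 68; x_7 = 256; y_7 = 344; r_7 = 68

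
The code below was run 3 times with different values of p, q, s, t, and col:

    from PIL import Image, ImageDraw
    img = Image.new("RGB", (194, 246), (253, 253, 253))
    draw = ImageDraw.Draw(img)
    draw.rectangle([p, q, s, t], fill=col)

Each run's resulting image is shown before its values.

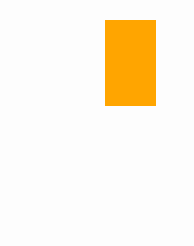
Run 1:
p = 105, q = 20, s = 155, t = 105, col = 'orange'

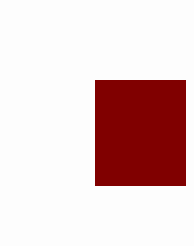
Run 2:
p = 95
q = 80
s = 185
t = 185
col = 'maroon'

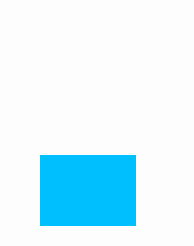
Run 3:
p = 40; q = 155; s = 135; t = 225; col = 'deepskyblue'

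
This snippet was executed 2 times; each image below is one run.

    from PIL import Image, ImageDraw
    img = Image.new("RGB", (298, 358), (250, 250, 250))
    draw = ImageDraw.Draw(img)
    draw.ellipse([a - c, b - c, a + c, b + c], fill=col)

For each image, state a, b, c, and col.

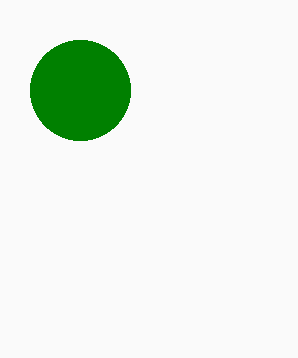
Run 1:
a = 80
b = 90
c = 50
col = 'green'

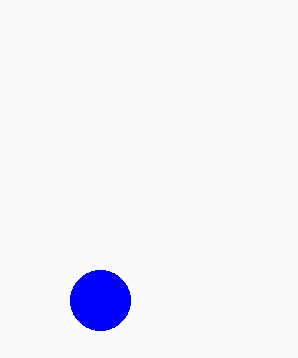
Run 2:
a = 100, b = 300, c = 30, col = 'blue'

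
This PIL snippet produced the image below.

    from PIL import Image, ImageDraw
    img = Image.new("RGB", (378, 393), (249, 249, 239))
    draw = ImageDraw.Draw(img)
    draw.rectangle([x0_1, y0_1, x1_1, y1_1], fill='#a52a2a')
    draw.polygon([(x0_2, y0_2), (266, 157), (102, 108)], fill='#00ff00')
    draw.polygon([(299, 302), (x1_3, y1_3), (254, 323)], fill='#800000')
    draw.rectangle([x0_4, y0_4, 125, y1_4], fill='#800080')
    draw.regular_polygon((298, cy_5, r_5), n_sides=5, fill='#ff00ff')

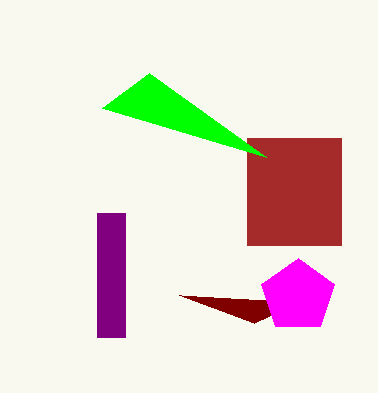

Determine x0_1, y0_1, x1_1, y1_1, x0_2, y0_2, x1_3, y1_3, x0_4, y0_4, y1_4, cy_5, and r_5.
x0_1 = 247
y0_1 = 138
x1_1 = 341
y1_1 = 245
x0_2 = 149
y0_2 = 73
x1_3 = 179
y1_3 = 295
x0_4 = 97
y0_4 = 213
y1_4 = 337
cy_5 = 296
r_5 = 38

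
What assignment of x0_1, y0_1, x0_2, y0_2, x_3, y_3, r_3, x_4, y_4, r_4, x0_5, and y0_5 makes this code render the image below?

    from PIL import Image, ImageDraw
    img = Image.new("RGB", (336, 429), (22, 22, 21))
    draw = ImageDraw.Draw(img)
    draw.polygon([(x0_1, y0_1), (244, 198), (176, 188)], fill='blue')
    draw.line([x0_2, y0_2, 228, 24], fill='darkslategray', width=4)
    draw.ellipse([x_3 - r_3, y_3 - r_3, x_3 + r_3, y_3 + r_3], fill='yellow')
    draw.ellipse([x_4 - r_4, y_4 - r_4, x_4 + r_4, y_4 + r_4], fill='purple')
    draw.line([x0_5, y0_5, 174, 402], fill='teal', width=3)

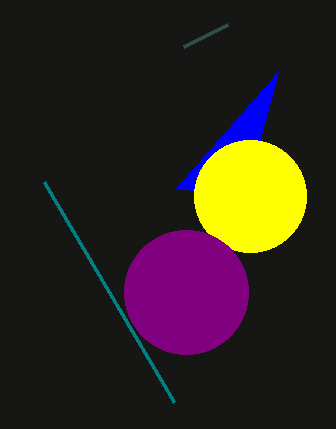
x0_1 = 278, y0_1 = 72, x0_2 = 184, y0_2 = 46, x_3 = 250, y_3 = 196, r_3 = 56, x_4 = 186, y_4 = 292, r_4 = 62, x0_5 = 44, y0_5 = 182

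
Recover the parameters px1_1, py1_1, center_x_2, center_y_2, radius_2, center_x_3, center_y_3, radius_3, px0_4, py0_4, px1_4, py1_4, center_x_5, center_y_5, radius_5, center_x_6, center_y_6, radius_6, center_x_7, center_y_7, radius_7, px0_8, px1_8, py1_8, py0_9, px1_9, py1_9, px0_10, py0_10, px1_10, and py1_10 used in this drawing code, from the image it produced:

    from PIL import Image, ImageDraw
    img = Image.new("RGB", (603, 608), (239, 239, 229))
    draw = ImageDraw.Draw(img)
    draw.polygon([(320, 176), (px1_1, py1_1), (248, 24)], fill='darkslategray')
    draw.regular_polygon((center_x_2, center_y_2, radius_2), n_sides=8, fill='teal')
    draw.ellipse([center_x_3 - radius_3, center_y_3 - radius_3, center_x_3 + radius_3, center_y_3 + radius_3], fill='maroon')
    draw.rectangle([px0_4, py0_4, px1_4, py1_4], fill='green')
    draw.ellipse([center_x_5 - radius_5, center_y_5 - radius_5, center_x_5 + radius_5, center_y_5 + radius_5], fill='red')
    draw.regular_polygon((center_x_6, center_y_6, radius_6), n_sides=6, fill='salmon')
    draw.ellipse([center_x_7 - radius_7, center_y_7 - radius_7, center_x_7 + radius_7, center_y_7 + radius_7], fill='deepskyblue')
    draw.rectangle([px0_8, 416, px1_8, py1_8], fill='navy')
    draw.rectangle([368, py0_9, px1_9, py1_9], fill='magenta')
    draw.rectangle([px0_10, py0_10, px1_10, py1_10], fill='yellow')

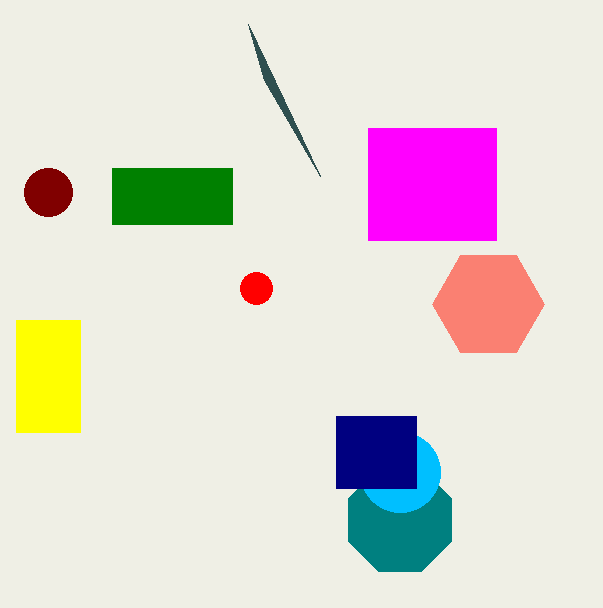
px1_1 = 264; py1_1 = 80; center_x_2 = 400; center_y_2 = 520; radius_2 = 56; center_x_3 = 48; center_y_3 = 192; radius_3 = 24; px0_4 = 112; py0_4 = 168; px1_4 = 232; py1_4 = 224; center_x_5 = 256; center_y_5 = 288; radius_5 = 16; center_x_6 = 488; center_y_6 = 304; radius_6 = 56; center_x_7 = 400; center_y_7 = 472; radius_7 = 40; px0_8 = 336; px1_8 = 416; py1_8 = 488; py0_9 = 128; px1_9 = 496; py1_9 = 240; px0_10 = 16; py0_10 = 320; px1_10 = 80; py1_10 = 432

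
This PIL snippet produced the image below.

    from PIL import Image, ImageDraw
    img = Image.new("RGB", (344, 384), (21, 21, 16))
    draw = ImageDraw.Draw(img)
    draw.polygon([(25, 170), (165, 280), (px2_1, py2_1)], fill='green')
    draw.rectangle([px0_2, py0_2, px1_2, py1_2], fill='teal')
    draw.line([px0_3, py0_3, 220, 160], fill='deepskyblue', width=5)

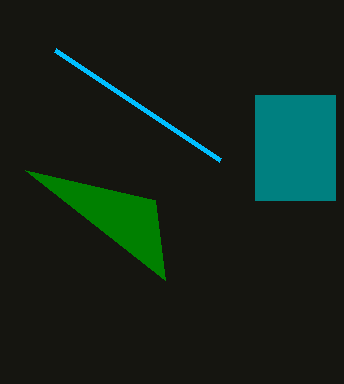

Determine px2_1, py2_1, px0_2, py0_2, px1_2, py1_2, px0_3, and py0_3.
px2_1 = 155, py2_1 = 200, px0_2 = 255, py0_2 = 95, px1_2 = 335, py1_2 = 200, px0_3 = 55, py0_3 = 50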